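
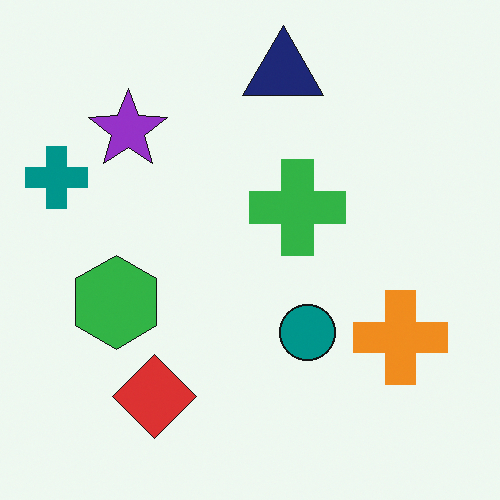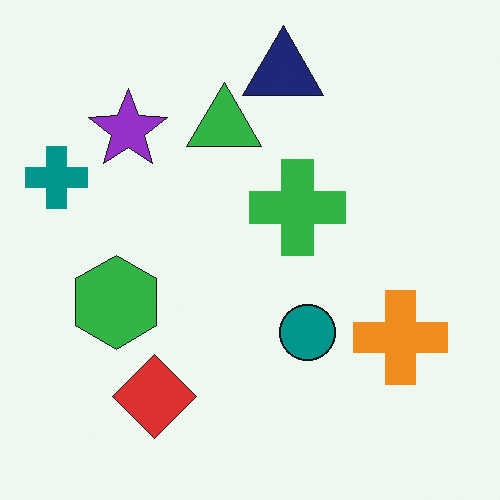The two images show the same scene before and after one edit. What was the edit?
Overlaid with an additional green triangle.

A green triangle appears in the second image that is absent from the first.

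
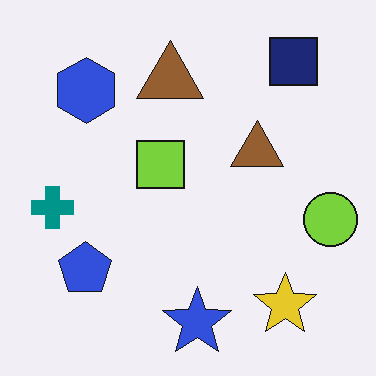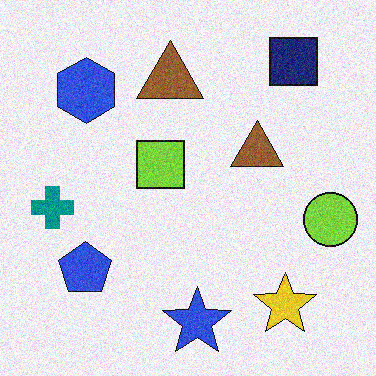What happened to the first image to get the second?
Degraded with visible gaussian noise.

Random speckle covers the whole image, including the flat background.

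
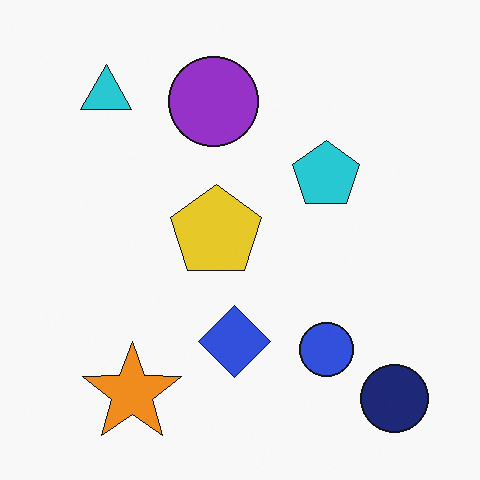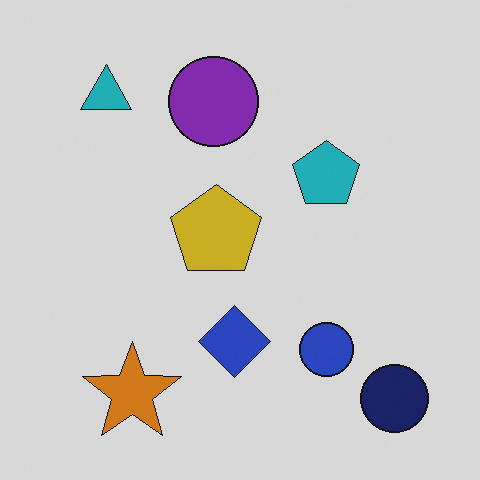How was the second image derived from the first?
The image was slightly darkened.

Every pixel — background and shapes alike — is uniformly darkened.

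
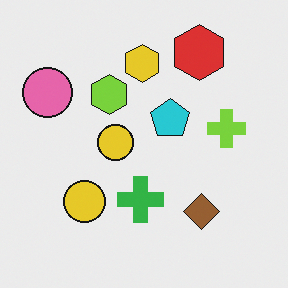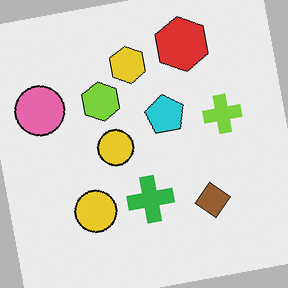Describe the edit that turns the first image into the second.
The image was rotated counter-clockwise by a few degrees.

Every shape is tilted by the same angle and the image corners show triangular fill wedges — a whole-image rotation by a non-right angle.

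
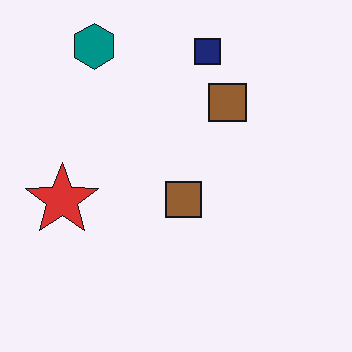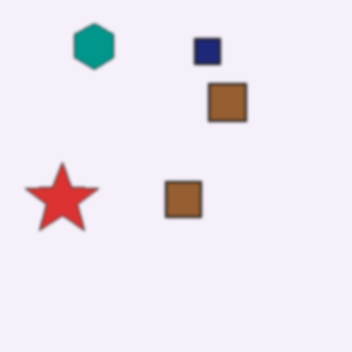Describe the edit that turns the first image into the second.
The transformation is: given a subtle gaussian blur.

Shape edges and outlines are uniformly softened across the whole image.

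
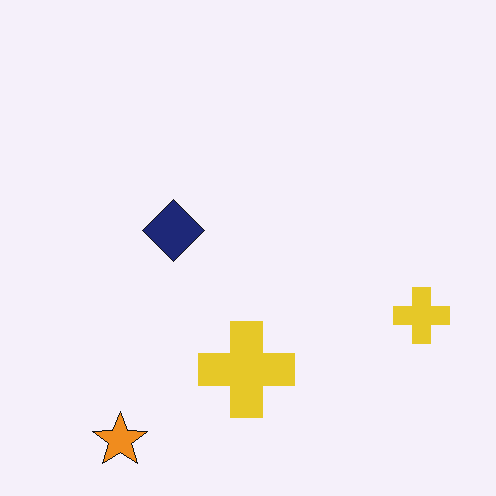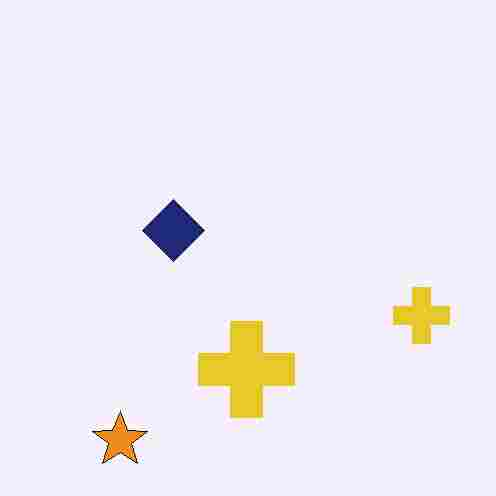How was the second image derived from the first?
Heavily JPEG-compressed with obvious blocking artifacts.

Blocky 8×8 compression artifacts appear around shape edges and the flat background shows ringing — characteristic JPEG degradation.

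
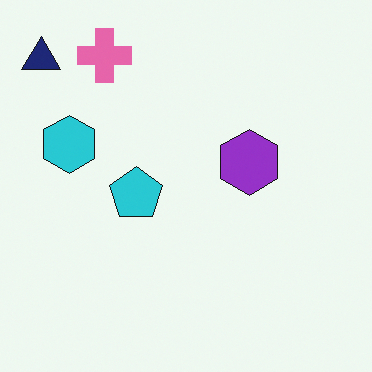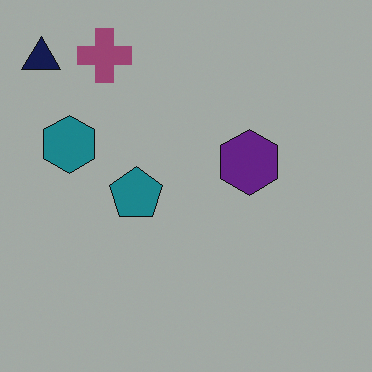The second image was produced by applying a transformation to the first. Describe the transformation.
Darkened a lot.

Every pixel — background and shapes alike — is uniformly darkened.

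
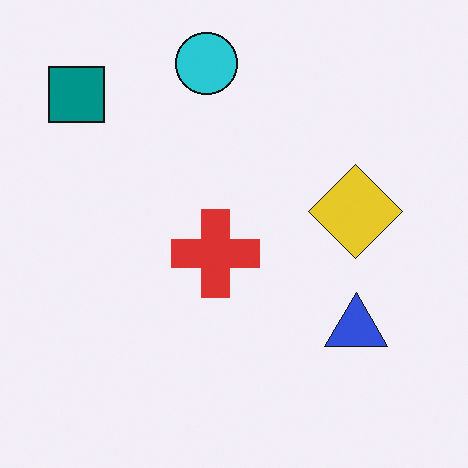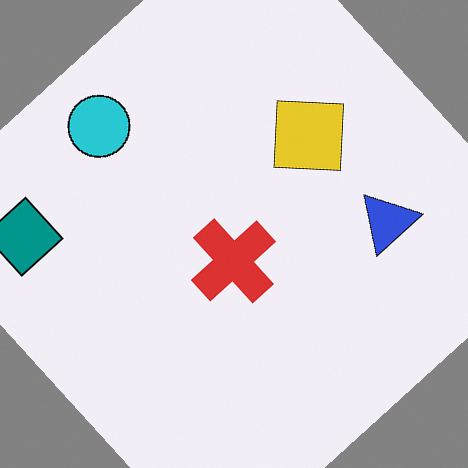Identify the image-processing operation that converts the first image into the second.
It was rotated counter-clockwise by a large amount — several tens of degrees.

Every shape is tilted by the same angle and the image corners show triangular fill wedges — a whole-image rotation by a non-right angle.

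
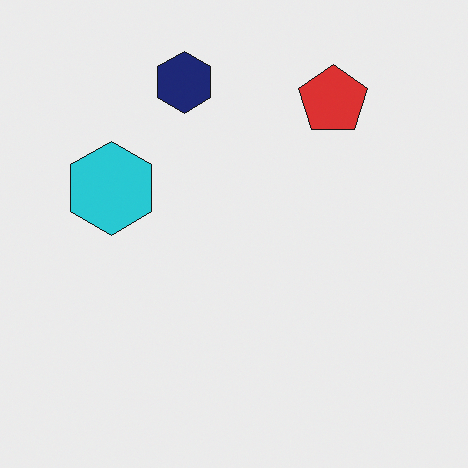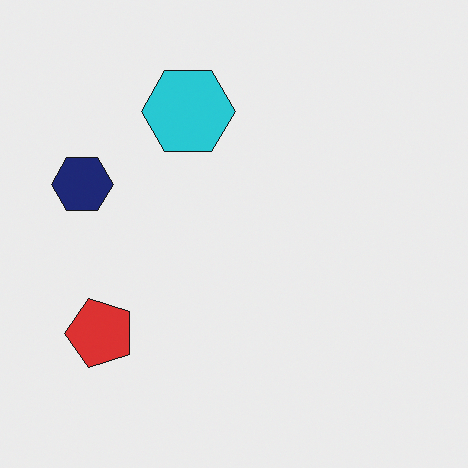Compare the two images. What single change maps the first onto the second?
Transposed (reflected across the top-left ↔ bottom-right diagonal).

Shapes have swapped their row and column positions — what was in the top-right is now in the bottom-left — a diagonal reflection.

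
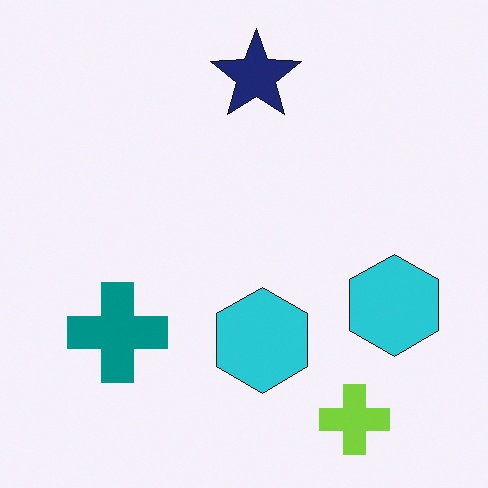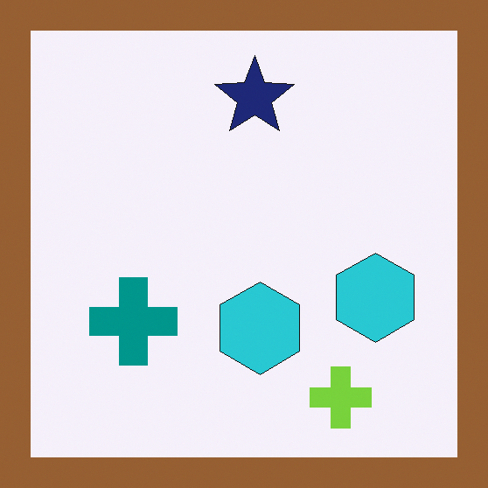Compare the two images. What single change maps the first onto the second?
The transformation is: framed with a brown border.

A solid brown frame runs around the edge of the second image, with the content slightly shrunk inside it.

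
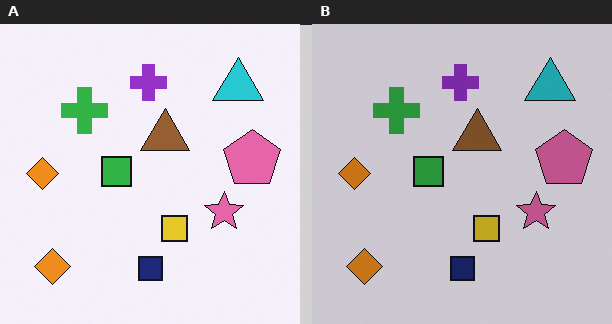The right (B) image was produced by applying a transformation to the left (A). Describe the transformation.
Darkened a little.

Every pixel — background and shapes alike — is uniformly darkened.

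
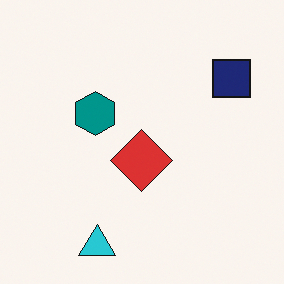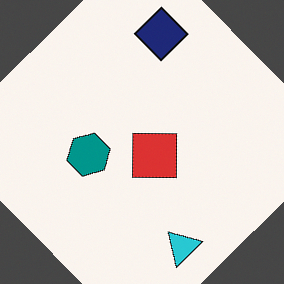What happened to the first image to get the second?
The image was rotated counter-clockwise by a large amount — several tens of degrees.

Every shape is tilted by the same angle and the image corners show triangular fill wedges — a whole-image rotation by a non-right angle.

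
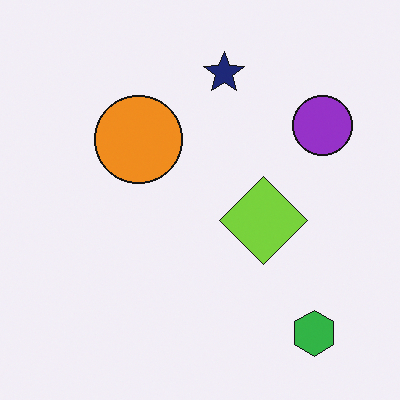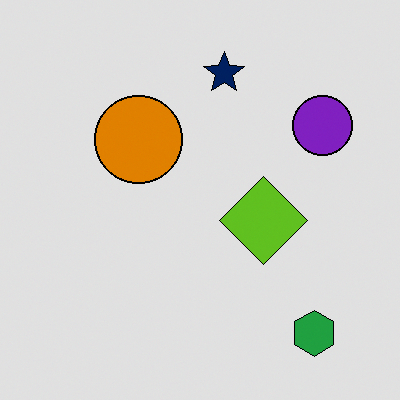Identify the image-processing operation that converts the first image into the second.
It was moderately posterized.

Each flat color has snapped to a coarser quantized level — most visibly, the near-white background has dropped to a flat grey.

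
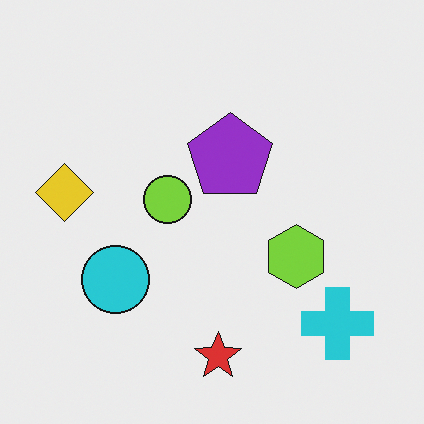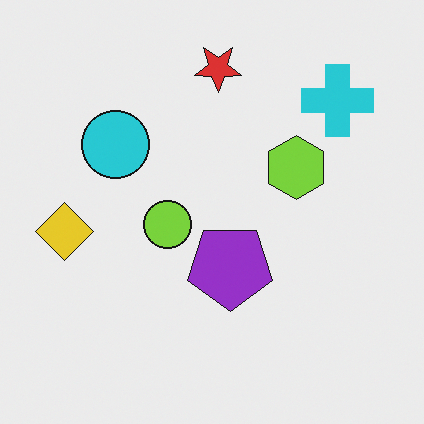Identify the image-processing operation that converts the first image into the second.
The image was flipped vertically (top ↔ bottom).

The red star is in the bottom of the first image and the top of the second — shapes on opposite sides of the horizontal midline have swapped in a mirror flip.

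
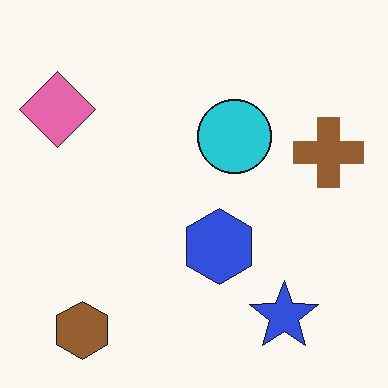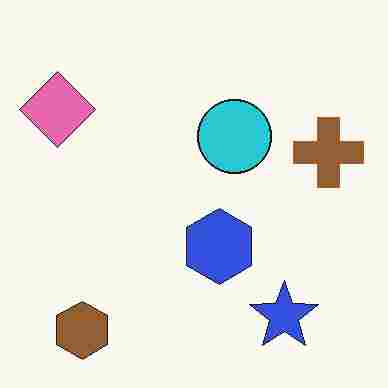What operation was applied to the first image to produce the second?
Heavily JPEG-compressed with obvious blocking artifacts.

Blocky 8×8 compression artifacts appear around shape edges and the flat background shows ringing — characteristic JPEG degradation.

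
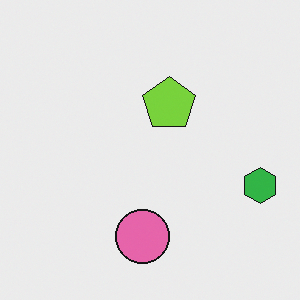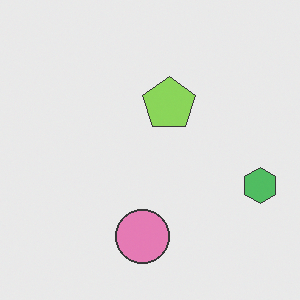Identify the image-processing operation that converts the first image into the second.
Given slightly reduced contrast.

Tones are pushed toward mid-grey across the whole image — a global contrast change.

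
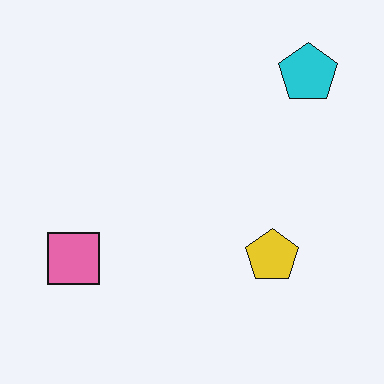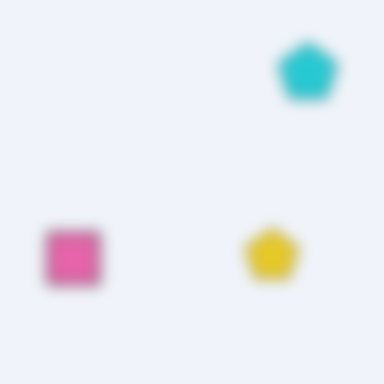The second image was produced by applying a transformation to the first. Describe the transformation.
This is the original image strongly gaussian-blurred.

Shape edges and outlines are uniformly softened across the whole image.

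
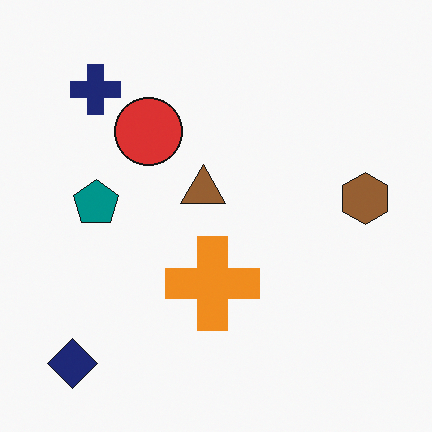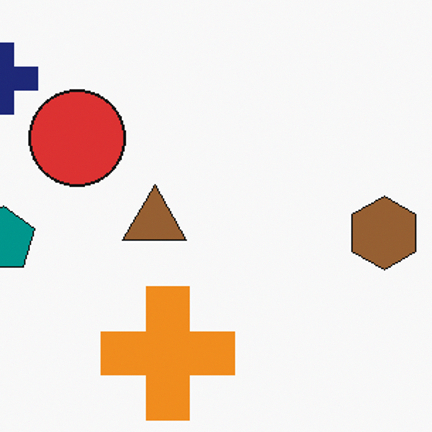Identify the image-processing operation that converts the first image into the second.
This is the original image cropped to a modestly smaller region and rescaled.

The visible shapes are larger and the field of view is narrower; shapes near the original edges may be partly or wholly outside the frame — a crop-and-rescale.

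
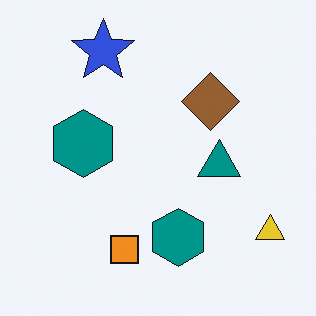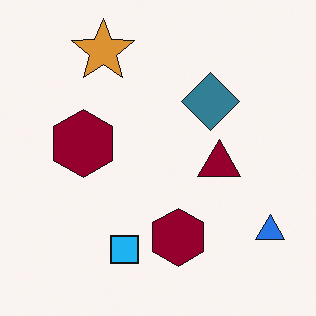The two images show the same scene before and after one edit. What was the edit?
Hue-shifted through roughly half the color wheel.

Every shape's color has rotated by the same amount around the hue wheel — a uniform hue shift.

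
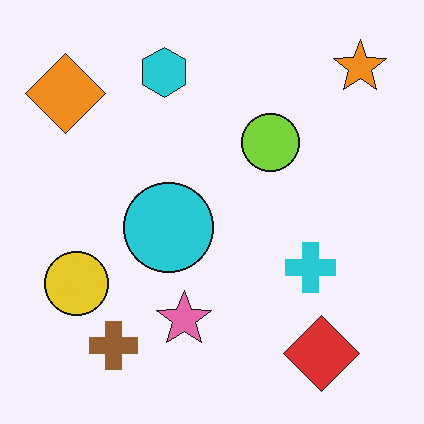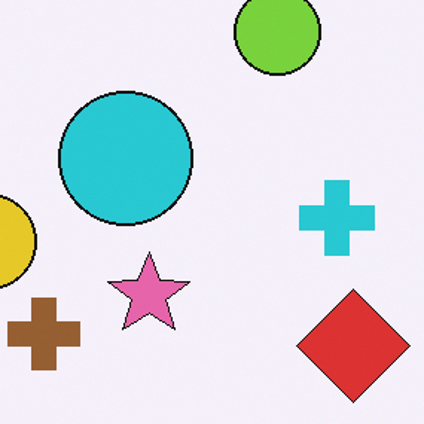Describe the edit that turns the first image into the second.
It was cropped to a modestly smaller region and rescaled.

The visible shapes are larger and the field of view is narrower; shapes near the original edges may be partly or wholly outside the frame — a crop-and-rescale.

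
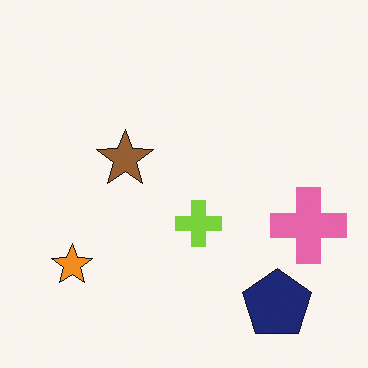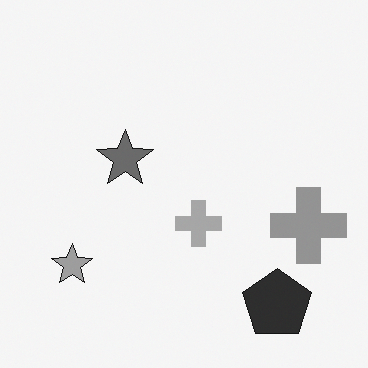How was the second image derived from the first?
The second image is the first converted to grayscale.

All color is removed — every shape is now a shade of grey.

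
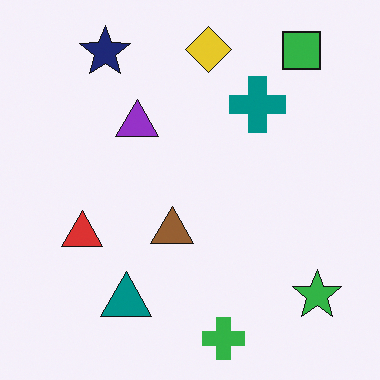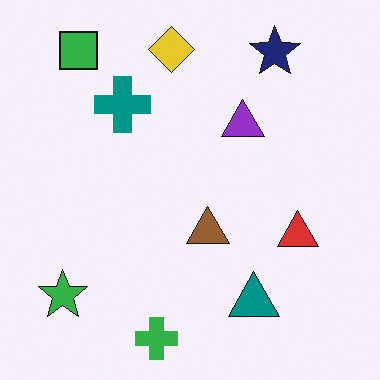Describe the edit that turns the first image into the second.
This is the original image flipped horizontally (left ↔ right).

The green star is in the bottom-right of the first image and the bottom-left of the second — shapes on opposite sides of the vertical midline have swapped in a mirror flip.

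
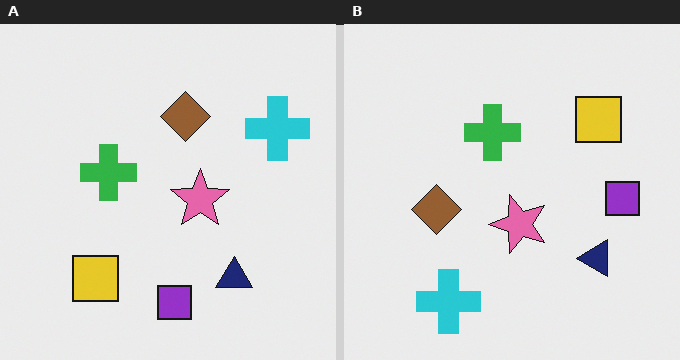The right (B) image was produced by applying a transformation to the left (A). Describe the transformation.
Transposed (reflected across the top-left ↔ bottom-right diagonal).

Shapes have swapped their row and column positions — what was in the top-right is now in the bottom-left — a diagonal reflection.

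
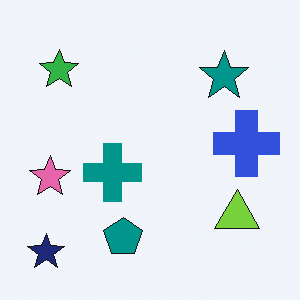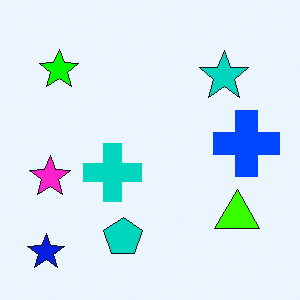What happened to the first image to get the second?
The second image is the first heavily oversaturated.

All colors are more vivid — a global saturation change.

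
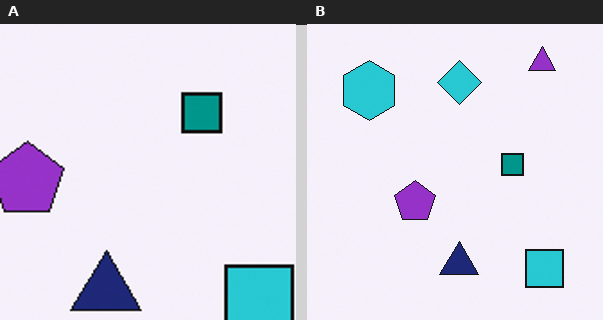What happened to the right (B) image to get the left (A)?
The transformation is: cropped tightly and scaled back up.

The visible shapes are larger and the field of view is narrower; shapes near the original edges may be partly or wholly outside the frame — a crop-and-rescale.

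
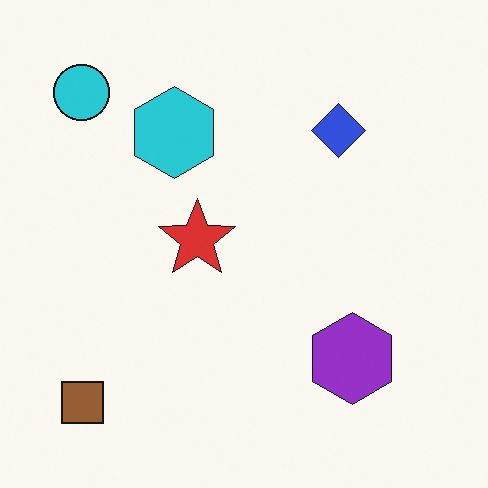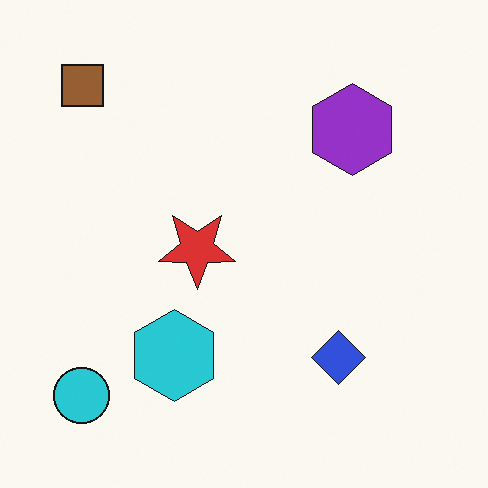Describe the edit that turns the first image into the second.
The image was flipped vertically (top ↔ bottom).

The brown square is in the bottom-left of the first image and the top-left of the second — shapes on opposite sides of the horizontal midline have swapped in a mirror flip.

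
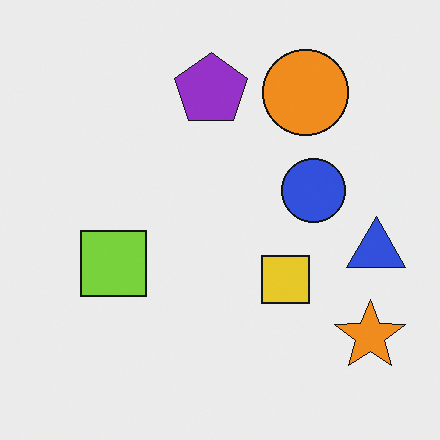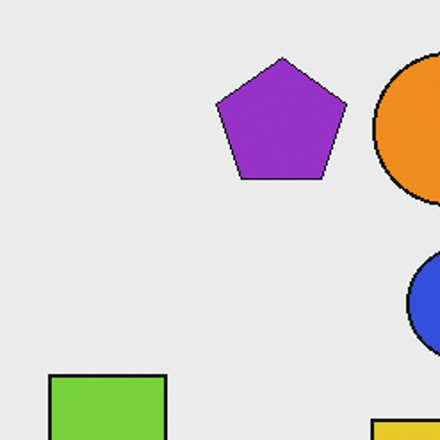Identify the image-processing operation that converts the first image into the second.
Cropped to a noticeably smaller region and rescaled.

The visible shapes are larger and the field of view is narrower; shapes near the original edges may be partly or wholly outside the frame — a crop-and-rescale.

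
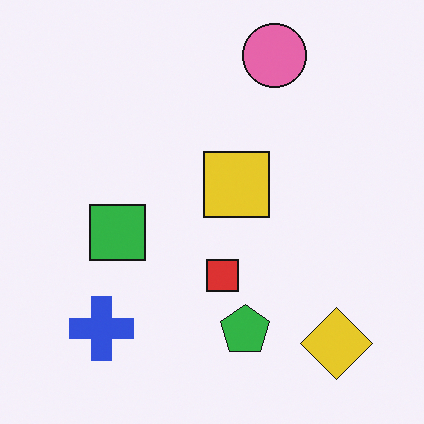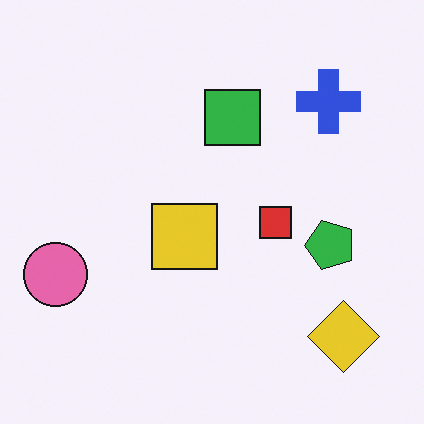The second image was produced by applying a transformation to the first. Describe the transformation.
The image was transposed (reflected across the top-left ↔ bottom-right diagonal).

Shapes have swapped their row and column positions — what was in the top-right is now in the bottom-left — a diagonal reflection.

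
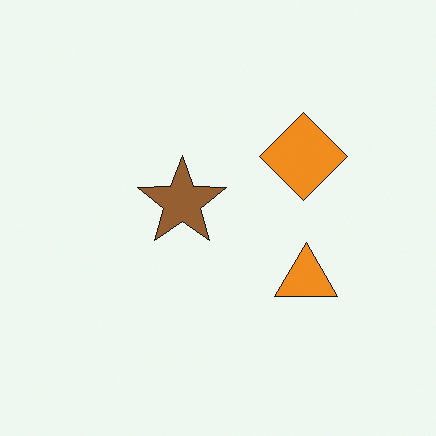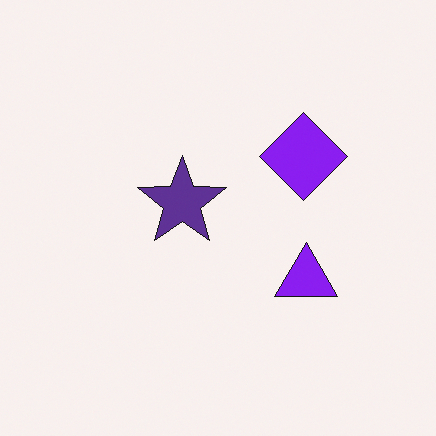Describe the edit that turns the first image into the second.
The second image is the first hue-shifted by a large amount.

Every shape's color has rotated by the same amount around the hue wheel — a uniform hue shift.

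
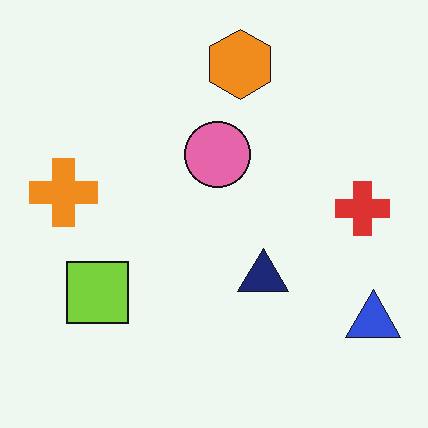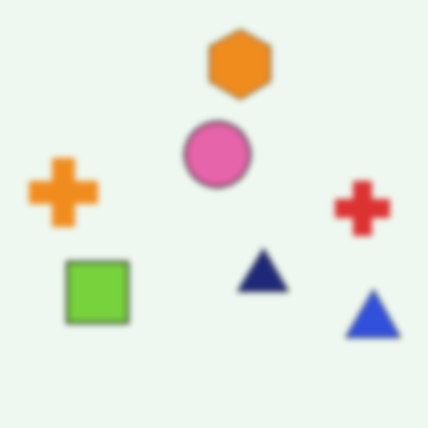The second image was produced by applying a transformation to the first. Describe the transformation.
It was moderately blurred.

Shape edges and outlines are uniformly softened across the whole image.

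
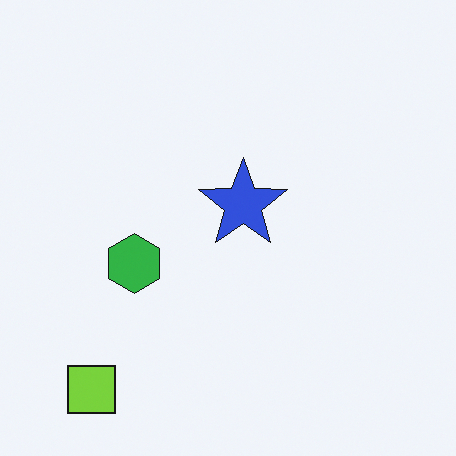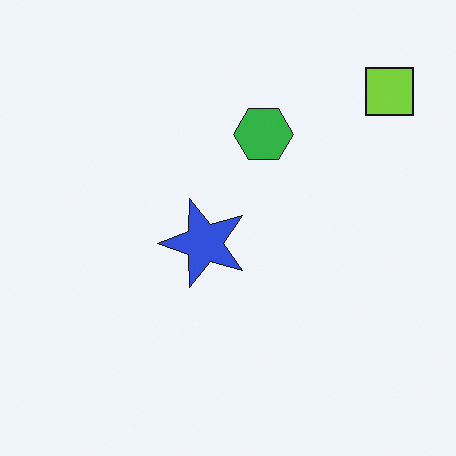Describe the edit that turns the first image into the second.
The second image is the first transposed (reflected across the top-left ↔ bottom-right diagonal).

Shapes have swapped their row and column positions — what was in the top-right is now in the bottom-left — a diagonal reflection.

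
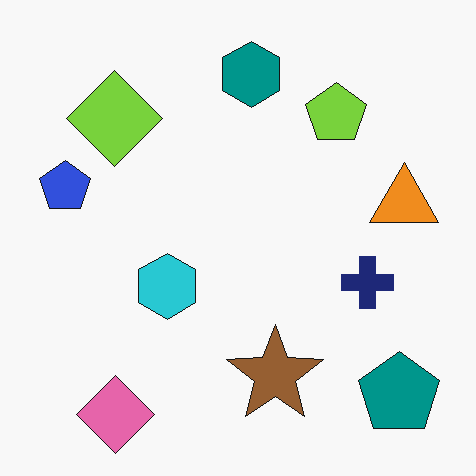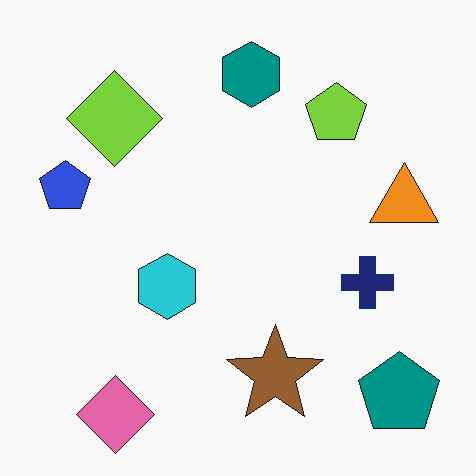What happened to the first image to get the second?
The transformation is: given moderate JPEG compression.

Blocky 8×8 compression artifacts appear around shape edges and the flat background shows ringing — characteristic JPEG degradation.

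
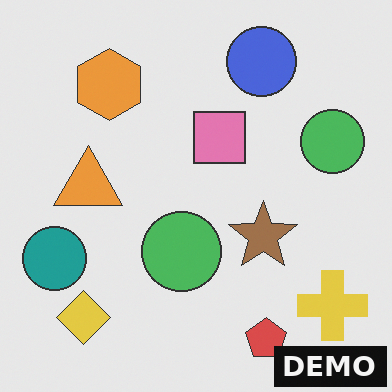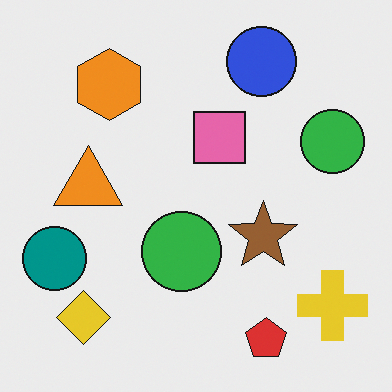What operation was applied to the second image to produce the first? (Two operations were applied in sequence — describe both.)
Given slightly reduced contrast, then watermarked with the text "DEMO" in the lower-right corner.

Tones are pushed toward mid-grey across the whole image — a global contrast change. A dark label reading "DEMO" appears in the lower-right corner.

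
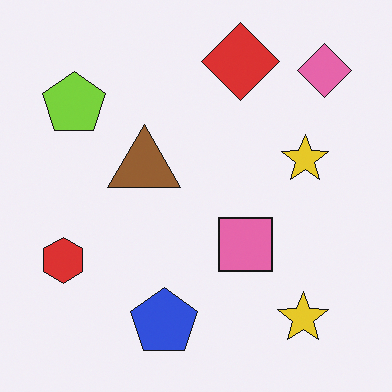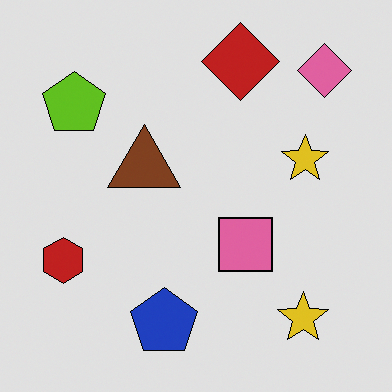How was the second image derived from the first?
The image was moderately posterized.

Each flat color has snapped to a coarser quantized level — most visibly, the near-white background has dropped to a flat grey.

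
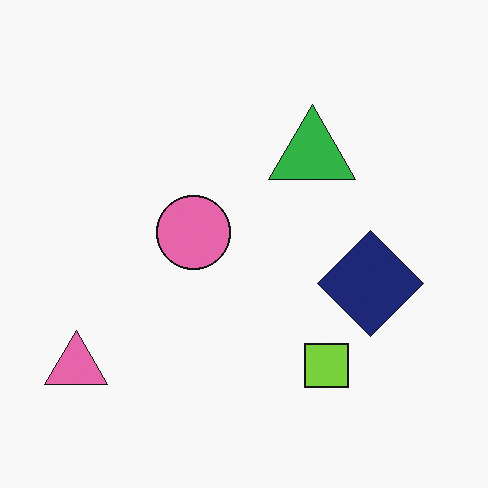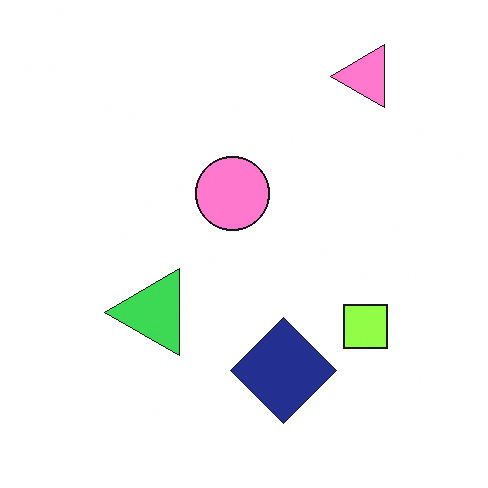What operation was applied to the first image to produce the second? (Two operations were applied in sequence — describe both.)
The transformation is: transposed (reflected across the top-left ↔ bottom-right diagonal), then slightly brightened.

Shapes have swapped their row and column positions — what was in the top-right is now in the bottom-left — a diagonal reflection. Every pixel — background and shapes alike — is uniformly brightened.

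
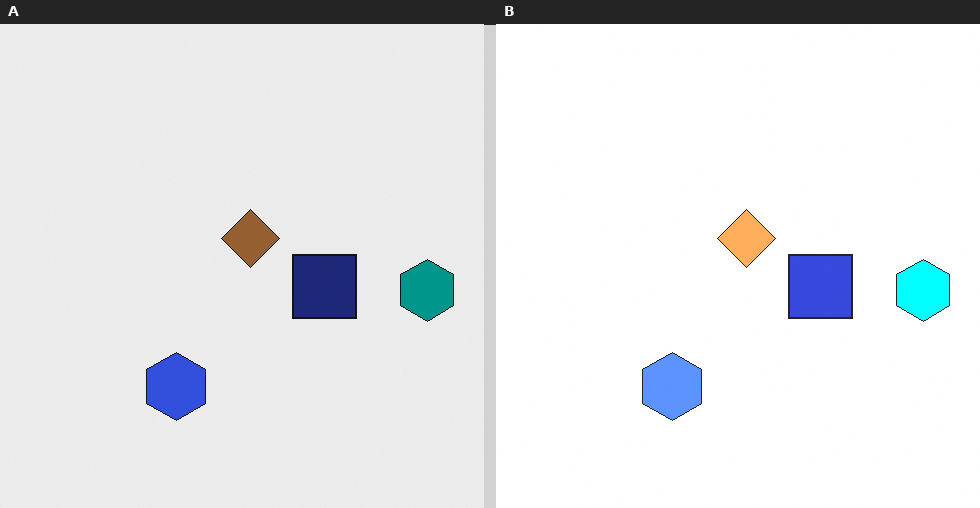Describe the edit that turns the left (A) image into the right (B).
This is the original image brightened a lot.

Every pixel — background and shapes alike — is uniformly brightened.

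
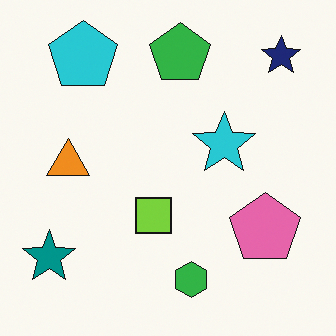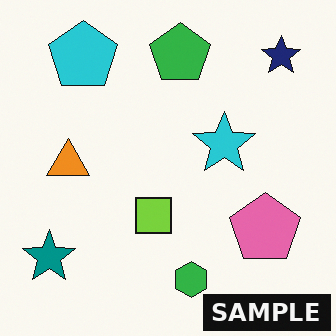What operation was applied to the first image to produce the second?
This is the original image watermarked with the text "SAMPLE" in the lower-right corner.

A dark label reading "SAMPLE" appears in the lower-right corner.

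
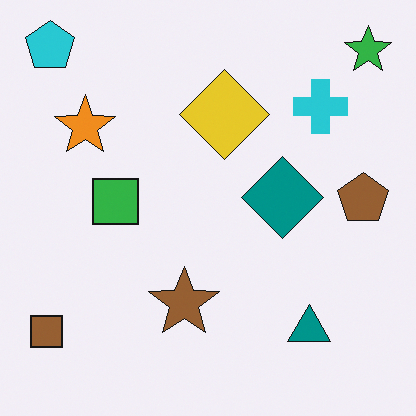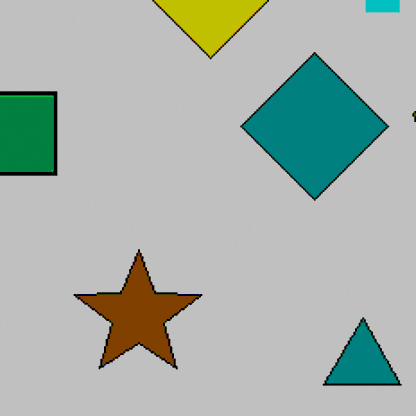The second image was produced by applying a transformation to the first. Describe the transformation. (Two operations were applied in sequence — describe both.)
This is the original image cropped to a noticeably smaller region and rescaled, then aggressively posterized.

The visible shapes are larger and the field of view is narrower; shapes near the original edges may be partly or wholly outside the frame — a crop-and-rescale. Each flat color has snapped to a coarser quantized level — most visibly, the near-white background has dropped to a flat grey.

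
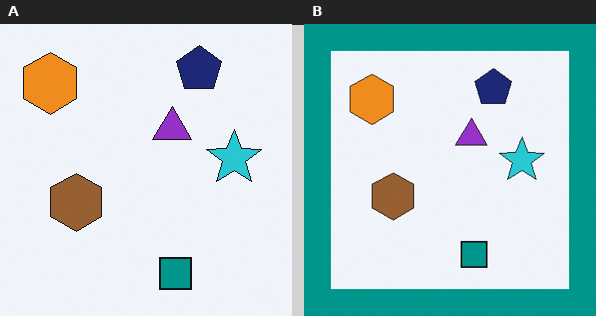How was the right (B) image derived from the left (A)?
Framed with a teal border.

A solid teal frame runs around the edge of the right (B) image, with the content slightly shrunk inside it.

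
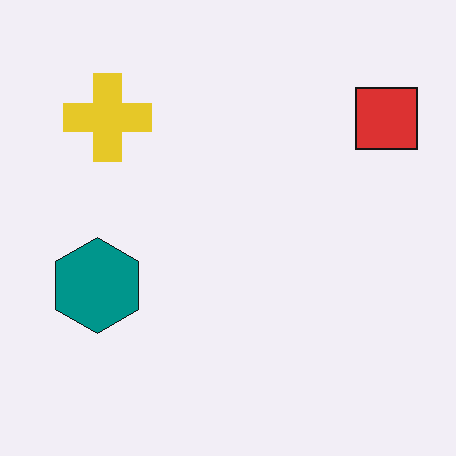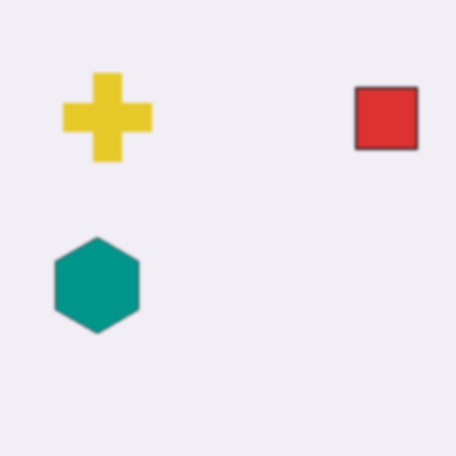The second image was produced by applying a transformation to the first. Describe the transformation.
It was slightly softened.

Shape edges and outlines are uniformly softened across the whole image.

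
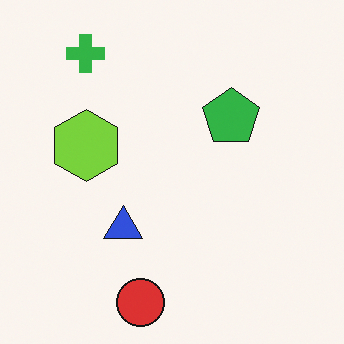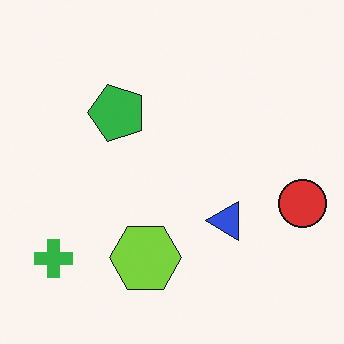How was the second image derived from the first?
It was rotated 90° counter-clockwise.

The green cross sits in the top-left of the first image and the bottom-left of the second — consistent with a whole-image 90° counter-clockwise rotation.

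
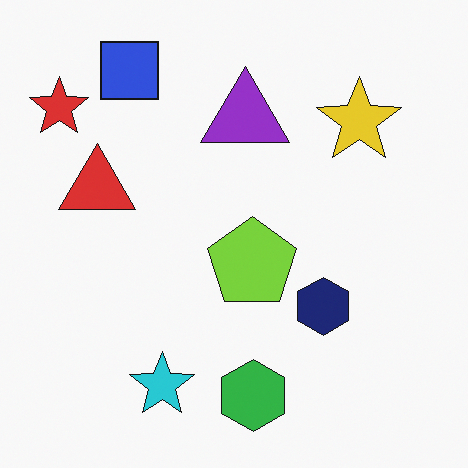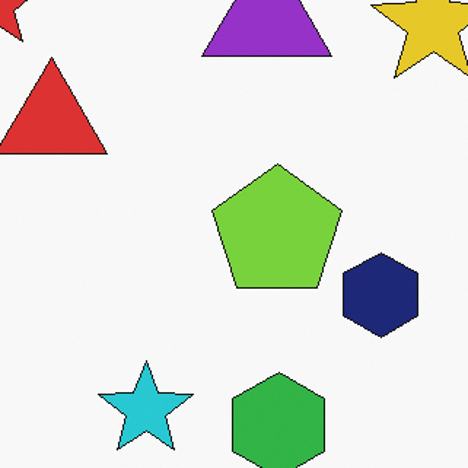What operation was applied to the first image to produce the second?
It was cropped slightly and scaled back up.

The visible shapes are larger and the field of view is narrower; shapes near the original edges may be partly or wholly outside the frame — a crop-and-rescale.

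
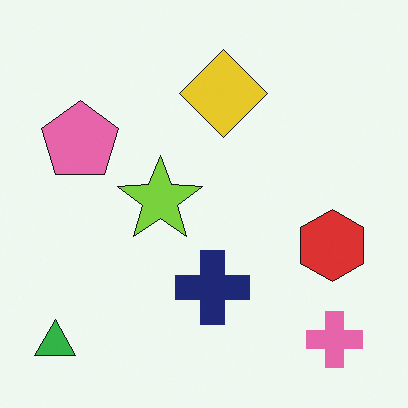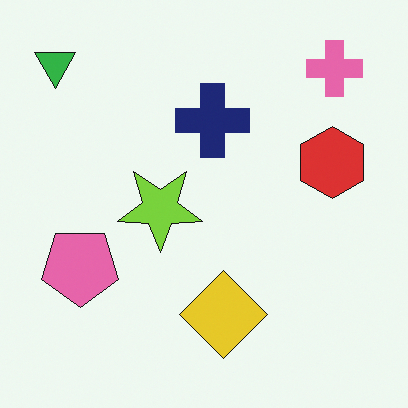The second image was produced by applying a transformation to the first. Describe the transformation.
This is the original image flipped vertically (top ↔ bottom).

The green triangle is in the bottom-left of the first image and the top-left of the second — shapes on opposite sides of the horizontal midline have swapped in a mirror flip.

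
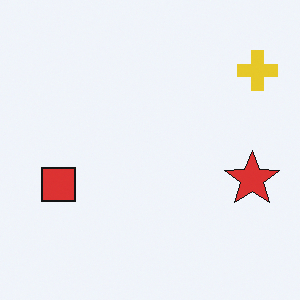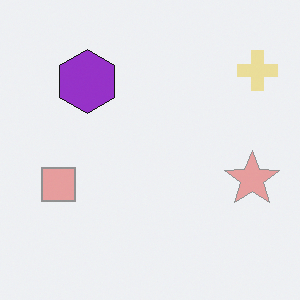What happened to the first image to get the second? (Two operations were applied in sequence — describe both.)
The second image is the first given much lower contrast, then overlaid with an additional purple hexagon.

Tones are pushed toward mid-grey across the whole image — a global contrast change. A purple hexagon appears in the second image that is absent from the first.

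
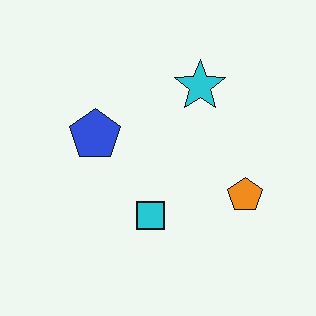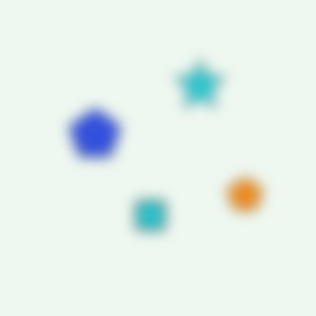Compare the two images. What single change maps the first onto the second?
The transformation is: heavily blurred.

Shape edges and outlines are uniformly softened across the whole image.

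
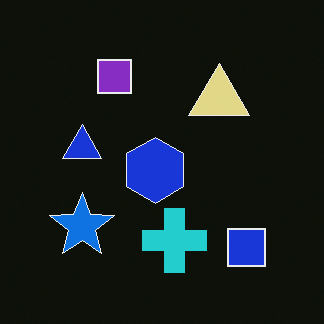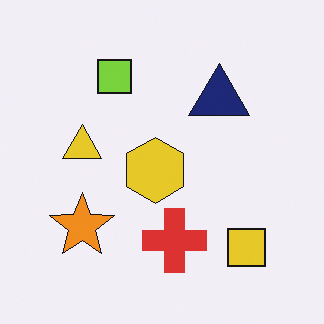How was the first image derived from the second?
The image was color-inverted (negative).

The light background has become dark and every shape's color is its complement — a photographic negative.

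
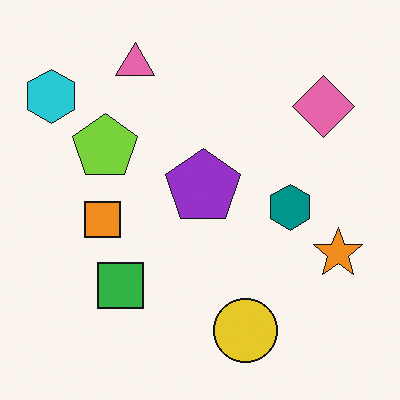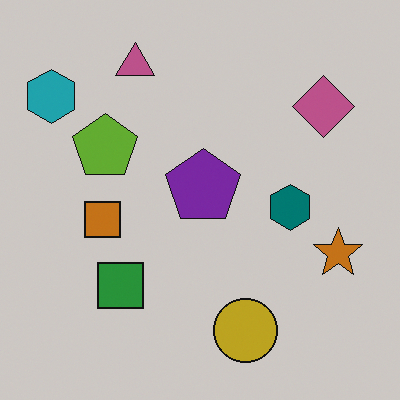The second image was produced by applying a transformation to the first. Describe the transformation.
This is the original image darkened a little.

Every pixel — background and shapes alike — is uniformly darkened.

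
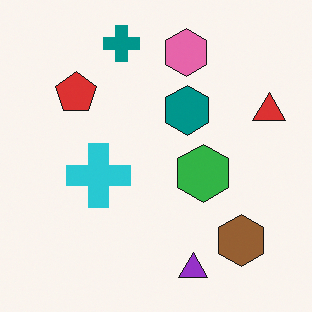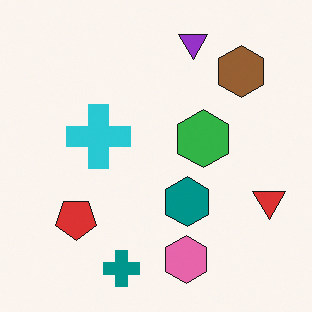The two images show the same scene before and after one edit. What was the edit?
The image was flipped vertically (top ↔ bottom).

The teal cross is in the top of the first image and the bottom of the second — shapes on opposite sides of the horizontal midline have swapped in a mirror flip.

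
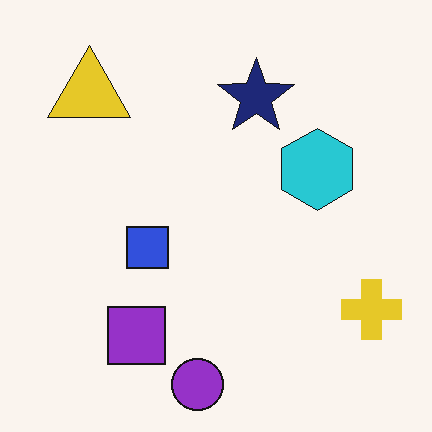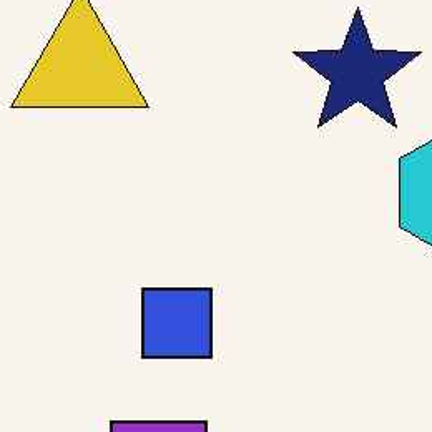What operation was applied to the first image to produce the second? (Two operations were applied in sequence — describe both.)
Given moderate JPEG compression, then cropped to a noticeably smaller region and rescaled.

Blocky 8×8 compression artifacts appear around shape edges and the flat background shows ringing — characteristic JPEG degradation. The visible shapes are larger and the field of view is narrower; shapes near the original edges may be partly or wholly outside the frame — a crop-and-rescale.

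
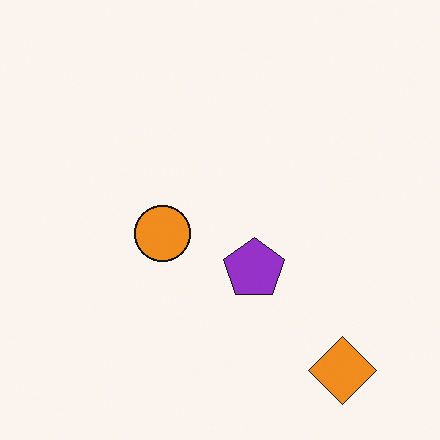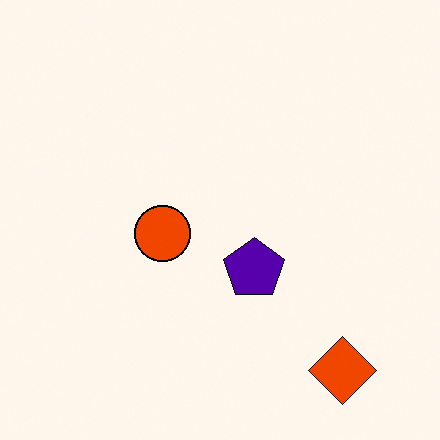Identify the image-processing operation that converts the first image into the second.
It was given much higher contrast.

Tones are pushed away from mid-grey across the whole image — a global contrast change.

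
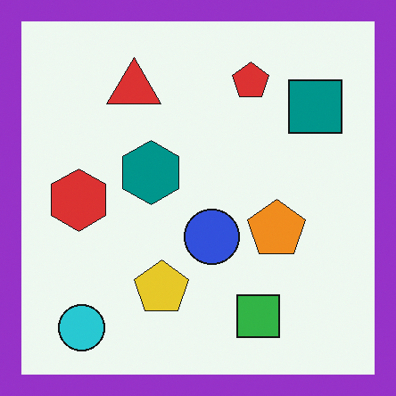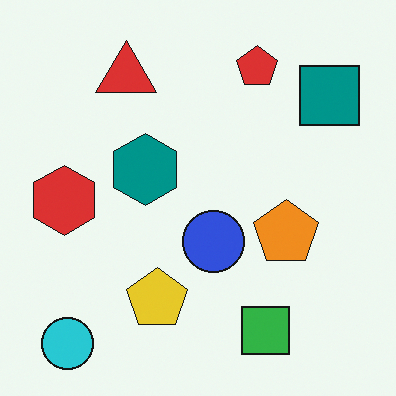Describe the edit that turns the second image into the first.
The first image is the second framed with a purple border.

A solid purple frame runs around the edge of the first image, with the content slightly shrunk inside it.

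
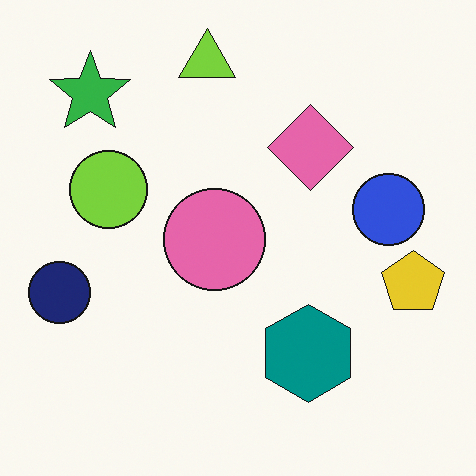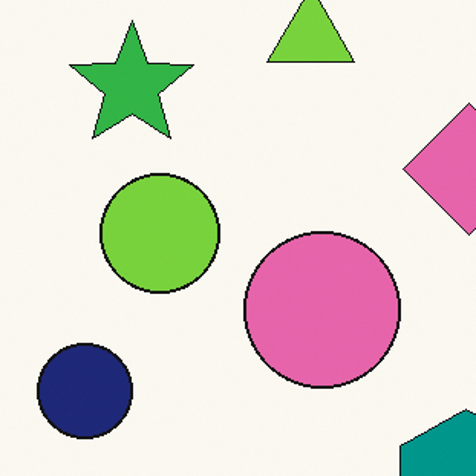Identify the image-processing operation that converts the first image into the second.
This is the original image cropped to a modestly smaller region and rescaled.

The visible shapes are larger and the field of view is narrower; shapes near the original edges may be partly or wholly outside the frame — a crop-and-rescale.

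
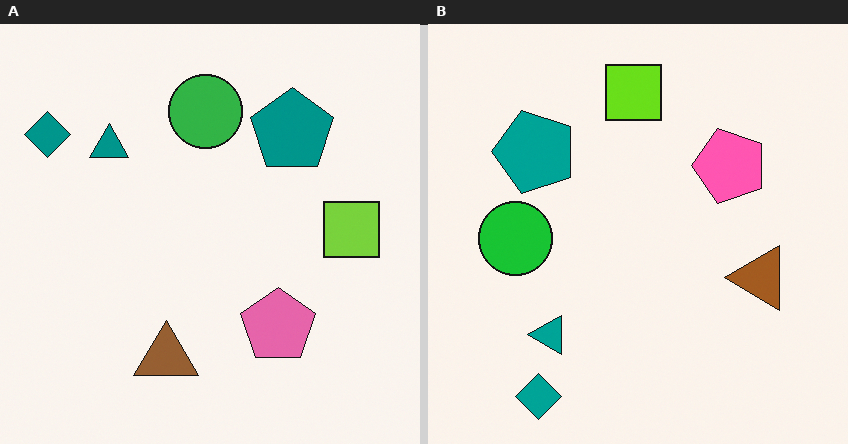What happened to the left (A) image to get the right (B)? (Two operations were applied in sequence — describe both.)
The image was slightly oversaturated, then rotated 90° counter-clockwise.

All colors are more vivid — a global saturation change. The teal diamond sits in the top-left of the left (A) image and the bottom-left of the right (B) — consistent with a whole-image 90° counter-clockwise rotation.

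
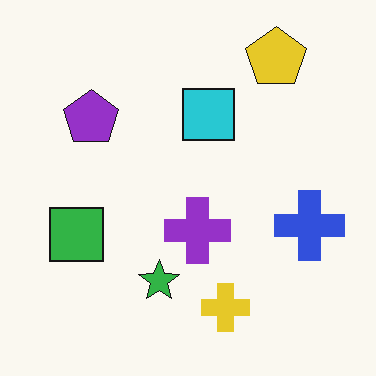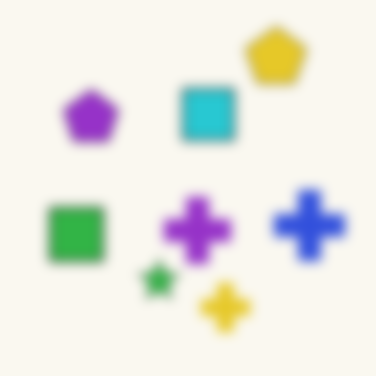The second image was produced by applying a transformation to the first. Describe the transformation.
The transformation is: strongly gaussian-blurred.

Shape edges and outlines are uniformly softened across the whole image.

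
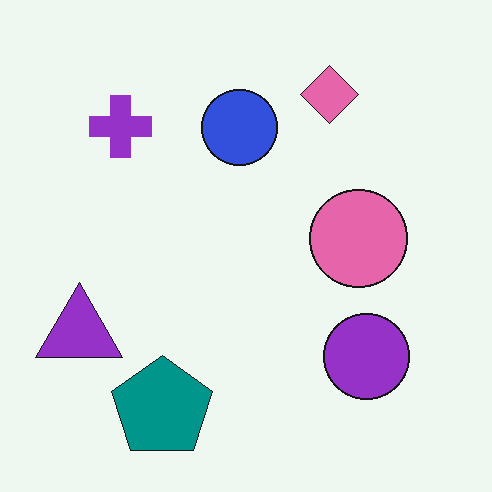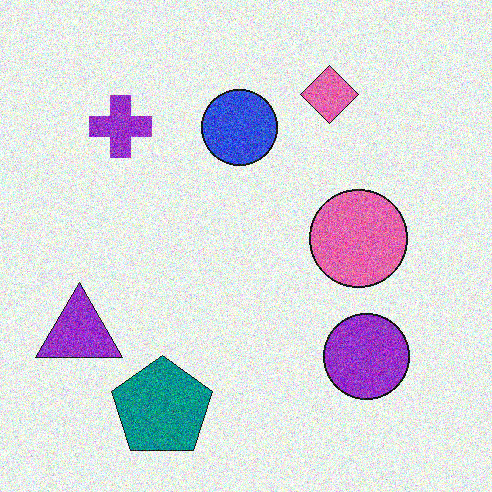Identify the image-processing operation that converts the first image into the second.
The second image is the first degraded with heavy additive noise.

Random speckle covers the whole image, including the flat background.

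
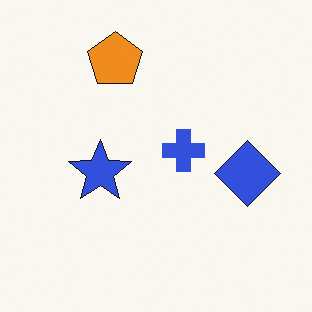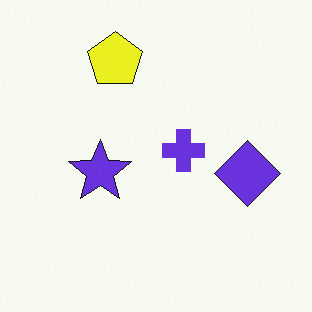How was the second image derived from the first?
It was hue-shifted by a small amount.

Every shape's color has rotated by the same amount around the hue wheel — a uniform hue shift.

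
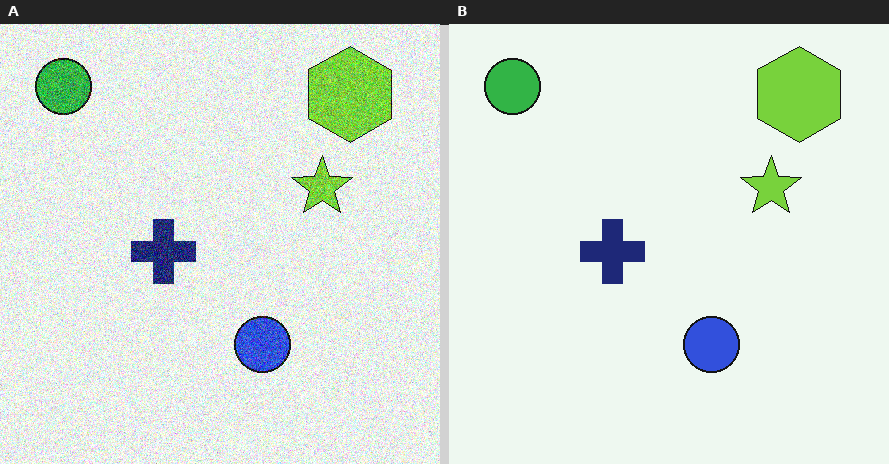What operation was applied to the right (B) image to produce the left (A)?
Degraded with strong gaussian noise.

Random speckle covers the whole image, including the flat background.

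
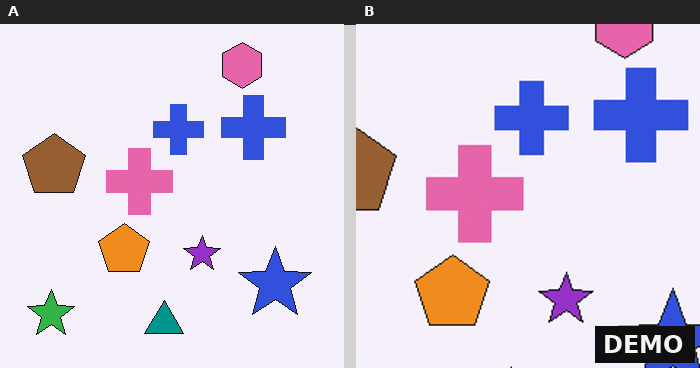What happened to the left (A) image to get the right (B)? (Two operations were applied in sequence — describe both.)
Cropped to a modestly smaller region and rescaled, then watermarked with the text "DEMO" in the lower-right corner.

The visible shapes are larger and the field of view is narrower; shapes near the original edges may be partly or wholly outside the frame — a crop-and-rescale. A dark label reading "DEMO" appears in the lower-right corner.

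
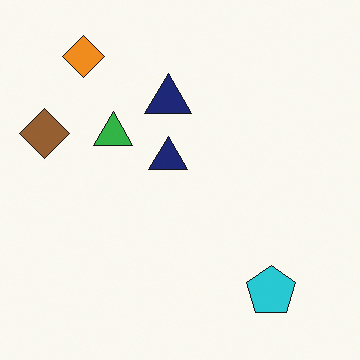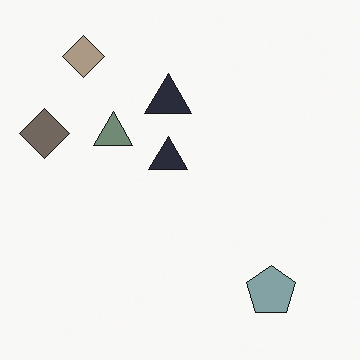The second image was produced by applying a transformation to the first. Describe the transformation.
Made much more muted (saturation change).

All colors are more muted and greyish — a global saturation change.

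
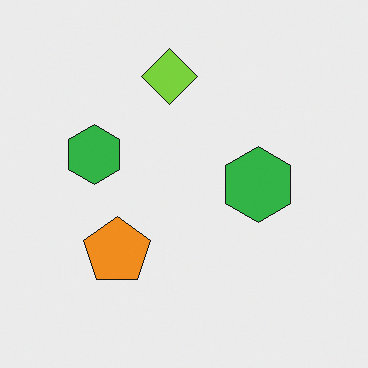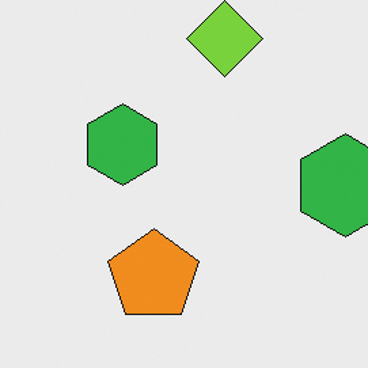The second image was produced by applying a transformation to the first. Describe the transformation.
The image was cropped slightly and scaled back up.

The visible shapes are larger and the field of view is narrower; shapes near the original edges may be partly or wholly outside the frame — a crop-and-rescale.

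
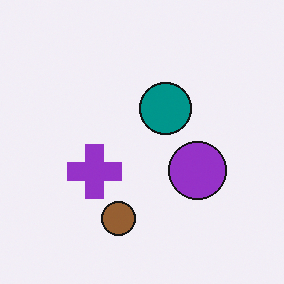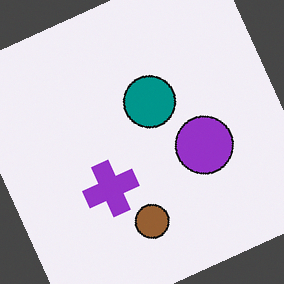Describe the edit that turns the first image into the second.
The transformation is: rotated counter-clockwise by a moderate amount.

Every shape is tilted by the same angle and the image corners show triangular fill wedges — a whole-image rotation by a non-right angle.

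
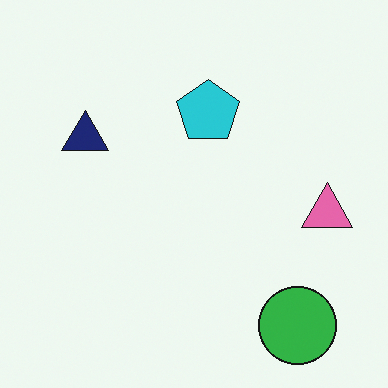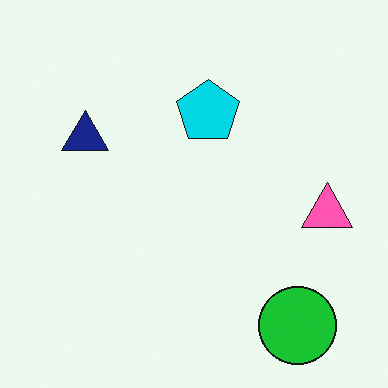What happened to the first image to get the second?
The image was slightly oversaturated.

All colors are more vivid — a global saturation change.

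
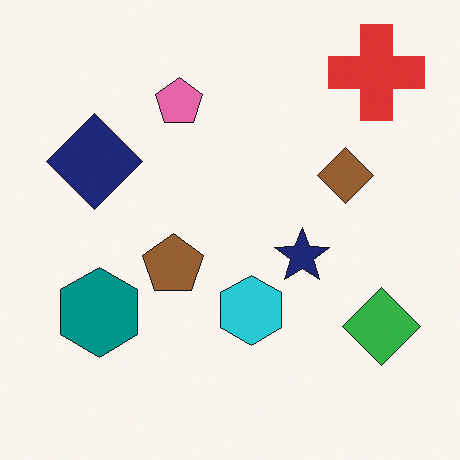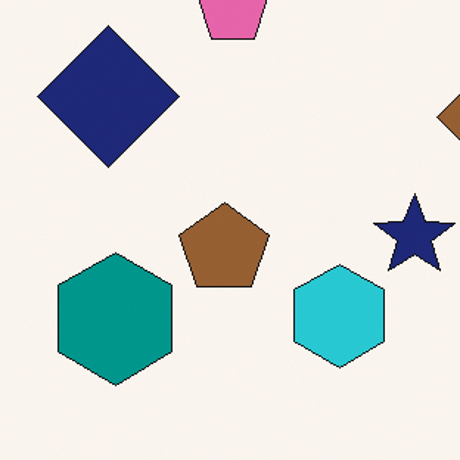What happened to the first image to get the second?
The transformation is: cropped to a modestly smaller region and rescaled.

The visible shapes are larger and the field of view is narrower; shapes near the original edges may be partly or wholly outside the frame — a crop-and-rescale.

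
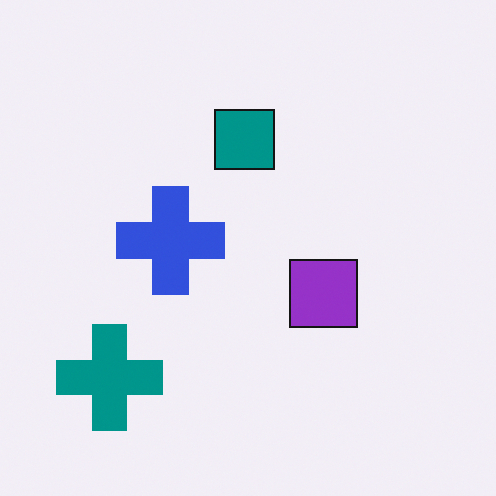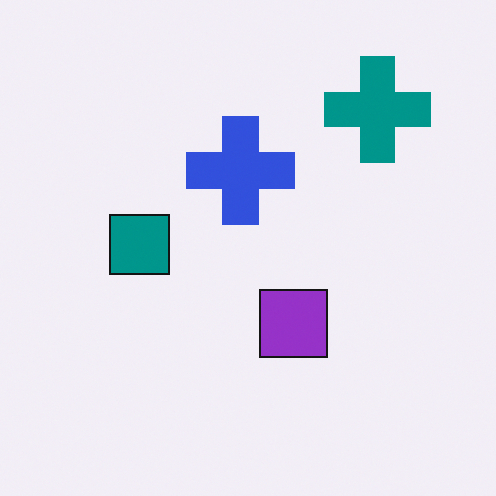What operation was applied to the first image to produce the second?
The second image is the first transposed (reflected across the top-left ↔ bottom-right diagonal).

Shapes have swapped their row and column positions — what was in the top-right is now in the bottom-left — a diagonal reflection.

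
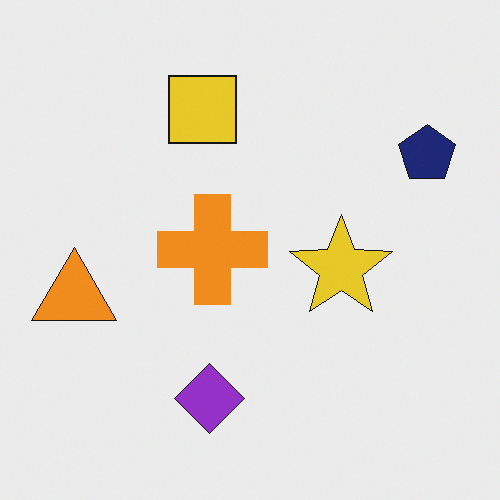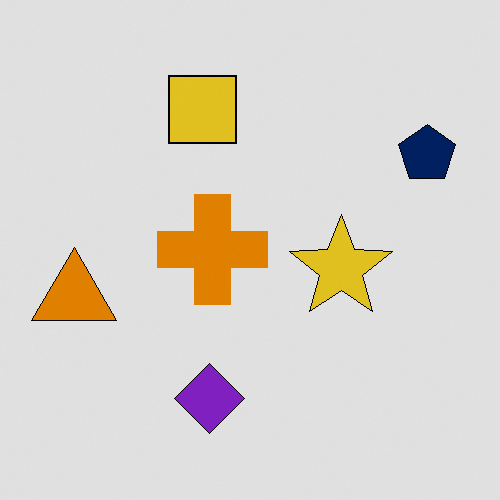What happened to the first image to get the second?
It was moderately posterized.

Each flat color has snapped to a coarser quantized level — most visibly, the near-white background has dropped to a flat grey.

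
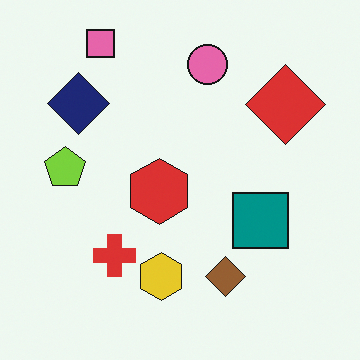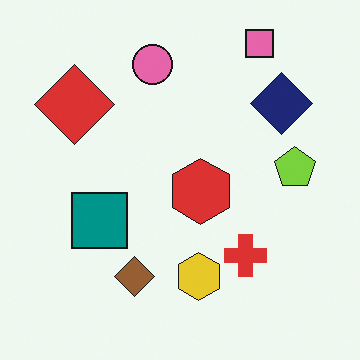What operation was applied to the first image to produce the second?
It was flipped horizontally (left ↔ right).

The lime pentagon is in the left of the first image and the right of the second — shapes on opposite sides of the vertical midline have swapped in a mirror flip.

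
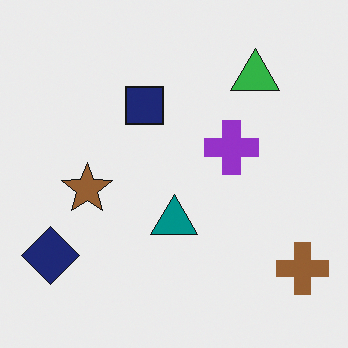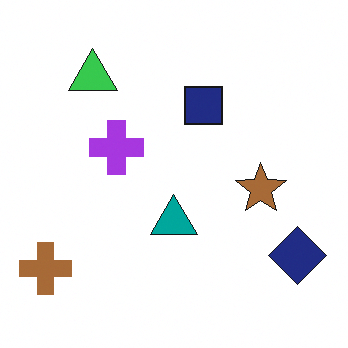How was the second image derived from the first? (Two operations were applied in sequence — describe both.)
Flipped horizontally (left ↔ right), then slightly brightened.

The brown cross is in the bottom-right of the first image and the bottom-left of the second — shapes on opposite sides of the vertical midline have swapped in a mirror flip. Every pixel — background and shapes alike — is uniformly brightened.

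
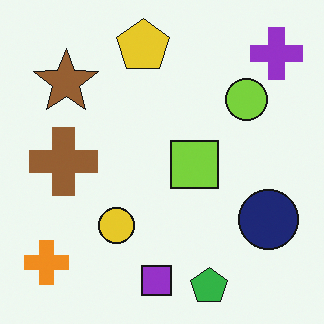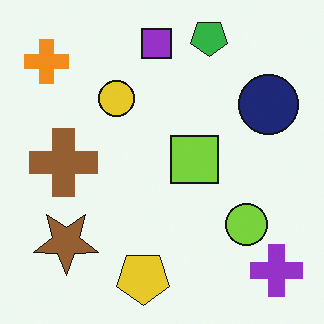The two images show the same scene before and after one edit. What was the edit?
This is the original image flipped vertically (top ↔ bottom).

The green pentagon is in the bottom of the first image and the top of the second — shapes on opposite sides of the horizontal midline have swapped in a mirror flip.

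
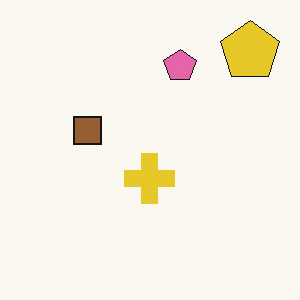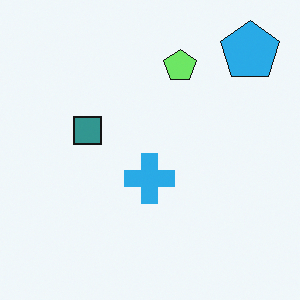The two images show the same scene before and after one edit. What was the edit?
Hue-shifted by a moderate amount.

Every shape's color has rotated by the same amount around the hue wheel — a uniform hue shift.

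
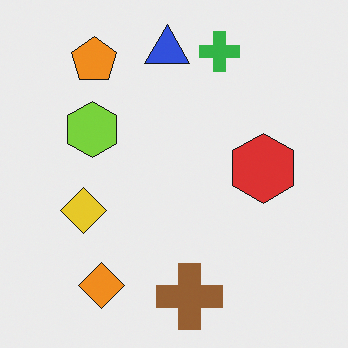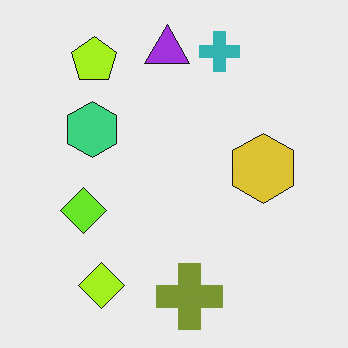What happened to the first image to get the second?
It was hue-shifted by a small amount.

Every shape's color has rotated by the same amount around the hue wheel — a uniform hue shift.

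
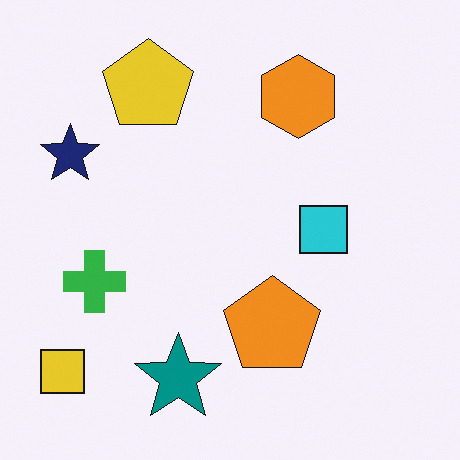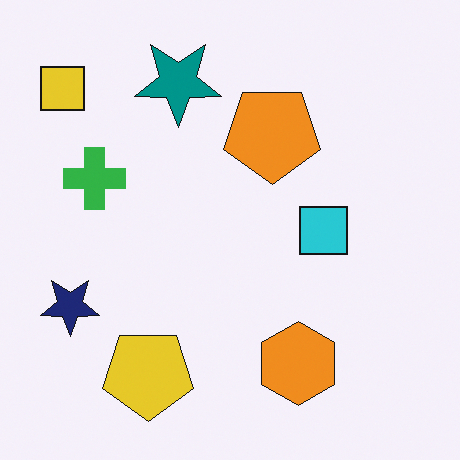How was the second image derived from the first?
The image was flipped vertically (top ↔ bottom).

The teal star is in the bottom of the first image and the top of the second — shapes on opposite sides of the horizontal midline have swapped in a mirror flip.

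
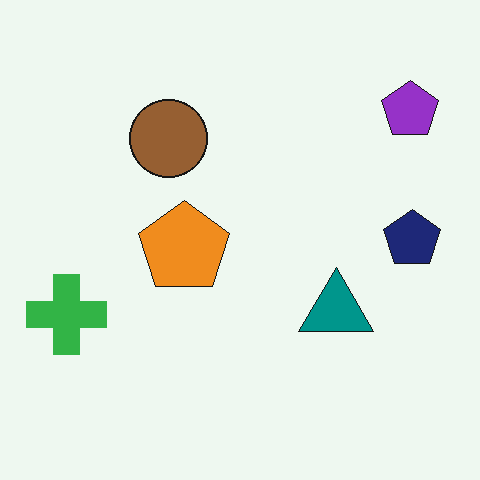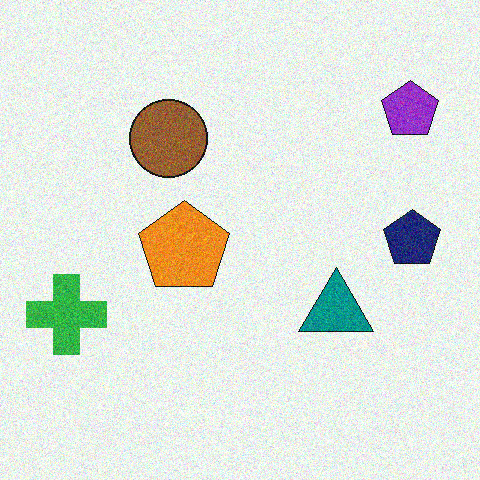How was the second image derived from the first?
The image was degraded with moderate additive noise.

Random speckle covers the whole image, including the flat background.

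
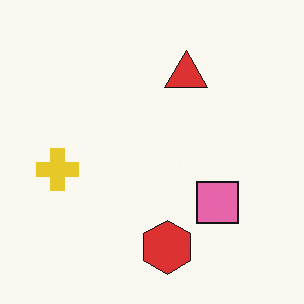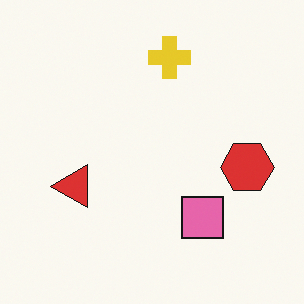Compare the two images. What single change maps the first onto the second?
This is the original image transposed (reflected across the top-left ↔ bottom-right diagonal).

Shapes have swapped their row and column positions — what was in the top-right is now in the bottom-left — a diagonal reflection.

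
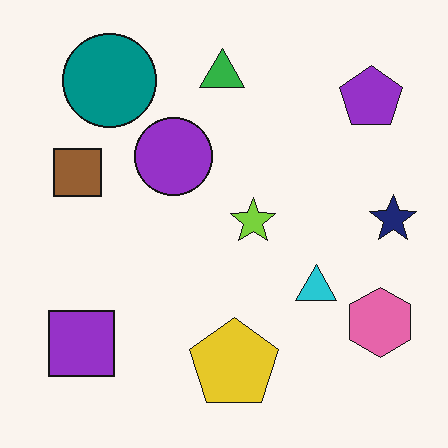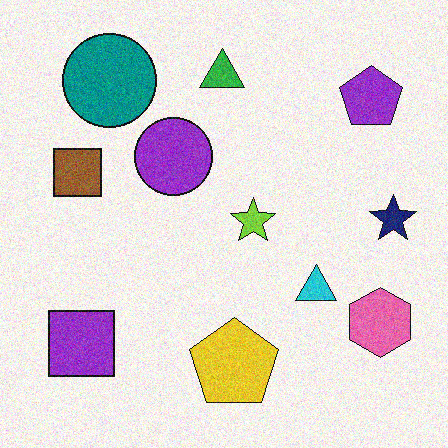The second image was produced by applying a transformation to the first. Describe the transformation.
It was degraded with moderate additive noise.

Random speckle covers the whole image, including the flat background.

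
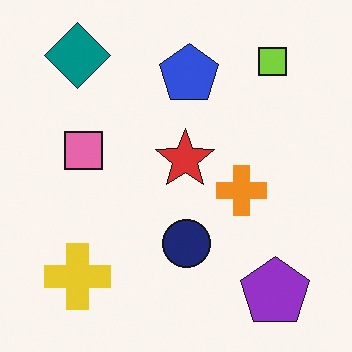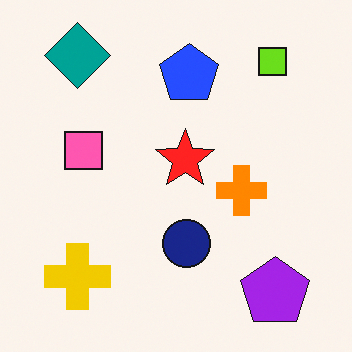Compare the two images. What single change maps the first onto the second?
The second image is the first slightly oversaturated.

All colors are more vivid — a global saturation change.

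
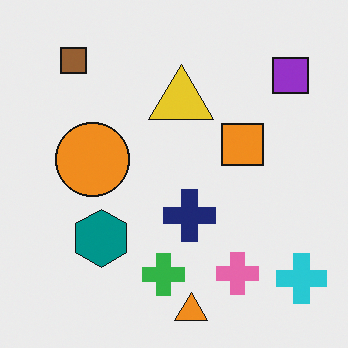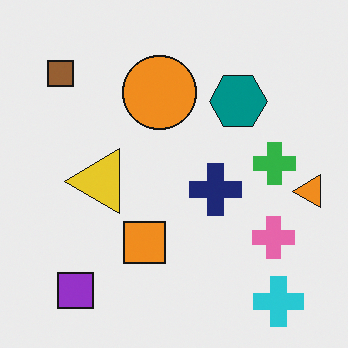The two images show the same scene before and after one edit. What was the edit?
The image was transposed (reflected across the top-left ↔ bottom-right diagonal).

Shapes have swapped their row and column positions — what was in the top-right is now in the bottom-left — a diagonal reflection.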